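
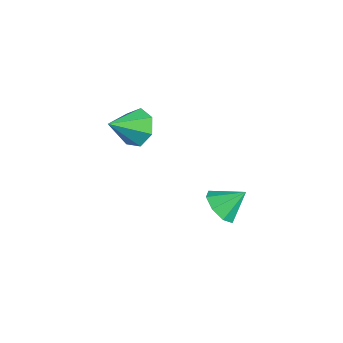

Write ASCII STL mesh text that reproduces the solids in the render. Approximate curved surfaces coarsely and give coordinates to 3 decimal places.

solid 
facet normal -0.222 0.803 -0.553
outer loop
vertex 0.497 -0.151 2.38
vertex -0.438 -0.555 2.168
vertex -0.162 0.064 2.957
endloop
endfacet
facet normal 0.675 0.109 0.730
outer loop
vertex 0.497 -0.151 2.38
vertex -0.162 0.064 2.957
vertex -0.042 -1.985 3.152
endloop
endfacet
facet normal -0.222 0.803 -0.553
outer loop
vertex -0.162 0.064 2.957
vertex -0.438 -0.555 2.168
vertex -1.029 -0.187 2.94
endloop
endfacet
facet normal -0.046 0.092 0.995
outer loop
vertex -0.162 0.064 2.957
vertex -1.029 -0.187 2.94
vertex -0.042 -1.985 3.152
endloop
endfacet
facet normal -0.222 0.803 -0.553
outer loop
vertex -1.029 -0.187 2.94
vertex -0.438 -0.555 2.168
vertex -1.45 -0.715 2.342
endloop
endfacet
facet normal -0.654 -0.276 0.704
outer loop
vertex -1.029 -0.187 2.94
vertex -1.45 -0.715 2.342
vertex -0.042 -1.985 3.152
endloop
endfacet
facet normal -0.222 0.803 -0.553
outer loop
vertex -1.45 -0.715 2.342
vertex -0.438 -0.555 2.168
vertex -1.109 -1.123 1.613
endloop
endfacet
facet normal -0.692 -0.718 0.078
outer loop
vertex -1.45 -0.715 2.342
vertex -1.109 -1.123 1.613
vertex -0.042 -1.985 3.152
endloop
endfacet
facet normal -0.222 0.803 -0.553
outer loop
vertex -1.109 -1.123 1.613
vertex -0.438 -0.555 2.168
vertex -0.262 -1.103 1.302
endloop
endfacet
facet normal -0.131 -0.901 -0.414
outer loop
vertex -1.109 -1.123 1.613
vertex -0.262 -1.103 1.302
vertex -0.042 -1.985 3.152
endloop
endfacet
facet normal -0.222 0.803 -0.553
outer loop
vertex -0.262 -1.103 1.302
vertex -0.438 -0.555 2.168
vertex 0.453 -0.67 1.643
endloop
endfacet
facet normal 0.607 -0.687 -0.400
outer loop
vertex -0.262 -1.103 1.302
vertex 0.453 -0.67 1.643
vertex -0.042 -1.985 3.152
endloop
endfacet
facet normal -0.222 0.803 -0.553
outer loop
vertex 0.453 -0.67 1.643
vertex -0.438 -0.555 2.168
vertex 0.497 -0.151 2.38
endloop
endfacet
facet normal 0.965 -0.238 0.110
outer loop
vertex 0.453 -0.67 1.643
vertex 0.497 -0.151 2.38
vertex -0.042 -1.985 3.152
endloop
endfacet
facet normal -0.151 -0.746 -0.649
outer loop
vertex 1.565 3.282 -4.09
vertex 0.745 2.987 -3.56
vertex 0.91 3.629 -4.336
endloop
endfacet
facet normal 0.524 0.816 -0.244
outer loop
vertex 1.565 3.282 -4.09
vertex 0.91 3.629 -4.336
vertex 0.975 4.113 -2.58
endloop
endfacet
facet normal -0.153 -0.745 -0.649
outer loop
vertex 0.91 3.629 -4.336
vertex 0.745 2.987 -3.56
vertex 0.159 3.6 -4.126
endloop
endfacet
facet normal -0.110 0.959 -0.260
outer loop
vertex 0.91 3.629 -4.336
vertex 0.159 3.6 -4.126
vertex 0.975 4.113 -2.58
endloop
endfacet
facet normal -0.152 -0.745 -0.649
outer loop
vertex 0.159 3.6 -4.126
vertex 0.745 2.987 -3.56
vertex -0.249 3.212 -3.585
endloop
endfacet
facet normal -0.631 0.772 0.077
outer loop
vertex 0.159 3.6 -4.126
vertex -0.249 3.212 -3.585
vertex 0.975 4.113 -2.58
endloop
endfacet
facet normal -0.152 -0.745 -0.649
outer loop
vertex -0.249 3.212 -3.585
vertex 0.745 2.987 -3.56
vertex -0.075 2.692 -3.029
endloop
endfacet
facet normal -0.736 0.364 0.571
outer loop
vertex -0.249 3.212 -3.585
vertex -0.075 2.692 -3.029
vertex 0.975 4.113 -2.58
endloop
endfacet
facet normal -0.152 -0.746 -0.648
outer loop
vertex -0.075 2.692 -3.029
vertex 0.745 2.987 -3.56
vertex 0.58 2.346 -2.784
endloop
endfacet
facet normal -0.362 -0.027 0.932
outer loop
vertex -0.075 2.692 -3.029
vertex 0.58 2.346 -2.784
vertex 0.975 4.113 -2.58
endloop
endfacet
facet normal -0.151 -0.746 -0.648
outer loop
vertex 0.58 2.346 -2.784
vertex 0.745 2.987 -3.56
vertex 1.332 2.375 -2.993
endloop
endfacet
facet normal 0.270 -0.170 0.948
outer loop
vertex 0.58 2.346 -2.784
vertex 1.332 2.375 -2.993
vertex 0.975 4.113 -2.58
endloop
endfacet
facet normal -0.152 -0.746 -0.648
outer loop
vertex 1.332 2.375 -2.993
vertex 0.745 2.987 -3.56
vertex 1.74 2.762 -3.534
endloop
endfacet
facet normal 0.792 0.018 0.610
outer loop
vertex 1.332 2.375 -2.993
vertex 1.74 2.762 -3.534
vertex 0.975 4.113 -2.58
endloop
endfacet
facet normal -0.152 -0.745 -0.649
outer loop
vertex 1.74 2.762 -3.534
vertex 0.745 2.987 -3.56
vertex 1.565 3.282 -4.09
endloop
endfacet
facet normal 0.897 0.426 0.116
outer loop
vertex 1.74 2.762 -3.534
vertex 1.565 3.282 -4.09
vertex 0.975 4.113 -2.58
endloop
endfacet

endsolid


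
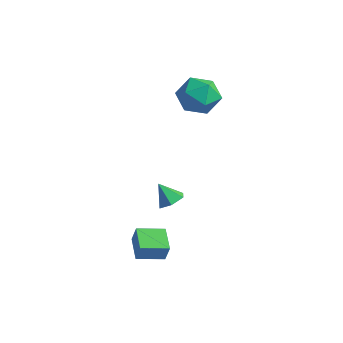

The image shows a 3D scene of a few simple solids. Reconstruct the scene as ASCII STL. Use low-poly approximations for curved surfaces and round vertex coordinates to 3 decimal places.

solid 
facet normal -0.776 0.585 0.237
outer loop
vertex 2.472 -2.712 -2.443
vertex 3.288 -1.52 -2.714
vertex 2.163 -2.724 -3.426
endloop
endfacet
facet normal -0.555 -0.811 0.184
outer loop
vertex 3.272 -3.56 -3.766
vertex 2.472 -2.712 -2.443
vertex 2.163 -2.724 -3.426
endloop
endfacet
facet normal -0.776 0.585 0.237
outer loop
vertex 2.163 -2.724 -3.426
vertex 3.288 -1.52 -2.714
vertex 2.979 -1.531 -3.697
endloop
endfacet
facet normal -0.301 -0.011 -0.954
outer loop
vertex 2.979 -1.531 -3.697
vertex 3.272 -3.56 -3.766
vertex 2.163 -2.724 -3.426
endloop
endfacet
facet normal 0.301 0.011 0.954
outer loop
vertex 2.472 -2.712 -2.443
vertex 4.397 -2.356 -3.054
vertex 3.288 -1.52 -2.714
endloop
endfacet
facet normal -0.556 -0.811 0.184
outer loop
vertex 3.581 -3.549 -2.783
vertex 2.472 -2.712 -2.443
vertex 3.272 -3.56 -3.766
endloop
endfacet
facet normal 0.301 0.011 0.954
outer loop
vertex 3.581 -3.549 -2.783
vertex 4.397 -2.356 -3.054
vertex 2.472 -2.712 -2.443
endloop
endfacet
facet normal 0.555 0.811 -0.184
outer loop
vertex 3.288 -1.52 -2.714
vertex 4.397 -2.356 -3.054
vertex 2.979 -1.531 -3.697
endloop
endfacet
facet normal -0.301 -0.011 -0.954
outer loop
vertex 4.088 -2.368 -4.037
vertex 3.272 -3.56 -3.766
vertex 2.979 -1.531 -3.697
endloop
endfacet
facet normal 0.555 0.811 -0.184
outer loop
vertex 2.979 -1.531 -3.697
vertex 4.397 -2.356 -3.054
vertex 4.088 -2.368 -4.037
endloop
endfacet
facet normal 0.776 -0.585 -0.237
outer loop
vertex 4.088 -2.368 -4.037
vertex 3.581 -3.549 -2.783
vertex 3.272 -3.56 -3.766
endloop
endfacet
facet normal 0.776 -0.585 -0.237
outer loop
vertex 4.397 -2.356 -3.054
vertex 3.581 -3.549 -2.783
vertex 4.088 -2.368 -4.037
endloop
endfacet
facet normal -0.945 0.016 0.327
outer loop
vertex -0.418 4.233 3.056
vertex -0.402 2.975 3.163
vertex -0.052 3.696 4.138
endloop
endfacet
facet normal -0.603 0.615 0.509
outer loop
vertex -0.418 4.233 3.056
vertex -0.052 3.696 4.138
vertex 0.577 4.69 3.682
endloop
endfacet
facet normal -0.369 0.925 -0.089
outer loop
vertex -0.418 4.233 3.056
vertex 0.577 4.69 3.682
vertex 0.616 4.584 2.425
endloop
endfacet
facet normal -0.567 0.518 -0.641
outer loop
vertex -0.418 4.233 3.056
vertex 0.616 4.584 2.425
vertex 0.011 3.524 2.104
endloop
endfacet
facet normal -0.923 -0.044 -0.383
outer loop
vertex -0.418 4.233 3.056
vertex 0.011 3.524 2.104
vertex -0.402 2.975 3.163
endloop
endfacet
facet normal -0.034 0.434 0.900
outer loop
vertex 0.577 4.69 3.682
vertex -0.052 3.696 4.138
vertex 1.209 3.716 4.176
endloop
endfacet
facet normal -0.587 -0.536 0.607
outer loop
vertex -0.052 3.696 4.138
vertex -0.402 2.975 3.163
vertex 0.604 2.656 3.855
endloop
endfacet
facet normal -0.551 -0.633 -0.543
outer loop
vertex -0.402 2.975 3.163
vertex 0.011 3.524 2.104
vertex 0.643 2.55 2.598
endloop
endfacet
facet normal 0.025 0.277 -0.961
outer loop
vertex 0.011 3.524 2.104
vertex 0.616 4.584 2.425
vertex 1.272 3.544 2.142
endloop
endfacet
facet normal 0.344 0.937 -0.068
outer loop
vertex 0.616 4.584 2.425
vertex 0.577 4.69 3.682
vertex 1.622 4.265 3.117
endloop
endfacet
facet normal 0.567 -0.518 0.641
outer loop
vertex 1.638 3.007 3.224
vertex 1.209 3.716 4.176
vertex 0.604 2.656 3.855
endloop
endfacet
facet normal 0.369 -0.925 0.089
outer loop
vertex 1.638 3.007 3.224
vertex 0.604 2.656 3.855
vertex 0.643 2.55 2.598
endloop
endfacet
facet normal 0.603 -0.615 -0.509
outer loop
vertex 1.638 3.007 3.224
vertex 0.643 2.55 2.598
vertex 1.272 3.544 2.142
endloop
endfacet
facet normal 0.945 -0.016 -0.327
outer loop
vertex 1.638 3.007 3.224
vertex 1.272 3.544 2.142
vertex 1.622 4.265 3.117
endloop
endfacet
facet normal 0.923 0.044 0.383
outer loop
vertex 1.638 3.007 3.224
vertex 1.622 4.265 3.117
vertex 1.209 3.716 4.176
endloop
endfacet
facet normal -0.025 -0.277 0.961
outer loop
vertex 0.604 2.656 3.855
vertex 1.209 3.716 4.176
vertex -0.052 3.696 4.138
endloop
endfacet
facet normal -0.344 -0.937 0.068
outer loop
vertex 0.643 2.55 2.598
vertex 0.604 2.656 3.855
vertex -0.402 2.975 3.163
endloop
endfacet
facet normal 0.034 -0.434 -0.900
outer loop
vertex 1.272 3.544 2.142
vertex 0.643 2.55 2.598
vertex 0.011 3.524 2.104
endloop
endfacet
facet normal 0.587 0.536 -0.607
outer loop
vertex 1.622 4.265 3.117
vertex 1.272 3.544 2.142
vertex 0.616 4.584 2.425
endloop
endfacet
facet normal 0.551 0.633 0.543
outer loop
vertex 1.209 3.716 4.176
vertex 1.622 4.265 3.117
vertex 0.577 4.69 3.682
endloop
endfacet
facet normal 0.569 0.149 -0.808
outer loop
vertex 1.572 0.669 -3.145
vertex 1.044 1.205 -3.418
vertex 1.648 1.441 -2.949
endloop
endfacet
facet normal 0.448 -0.261 0.855
outer loop
vertex 1.572 0.669 -3.145
vertex 1.648 1.441 -2.949
vertex 0.316 1.015 -2.382
endloop
endfacet
facet normal 0.569 0.149 -0.808
outer loop
vertex 1.648 1.441 -2.949
vertex 1.044 1.205 -3.418
vertex 1.12 1.977 -3.222
endloop
endfacet
facet normal 0.161 0.569 0.806
outer loop
vertex 1.648 1.441 -2.949
vertex 1.12 1.977 -3.222
vertex 0.316 1.015 -2.382
endloop
endfacet
facet normal 0.569 0.149 -0.809
outer loop
vertex 1.12 1.977 -3.222
vertex 1.044 1.205 -3.418
vertex 0.517 1.741 -3.69
endloop
endfacet
facet normal -0.558 0.759 0.336
outer loop
vertex 1.12 1.977 -3.222
vertex 0.517 1.741 -3.69
vertex 0.316 1.015 -2.382
endloop
endfacet
facet normal 0.569 0.149 -0.809
outer loop
vertex 0.517 1.741 -3.69
vertex 1.044 1.205 -3.418
vertex 0.44 0.969 -3.886
endloop
endfacet
facet normal -0.989 0.120 -0.085
outer loop
vertex 0.517 1.741 -3.69
vertex 0.44 0.969 -3.886
vertex 0.316 1.015 -2.382
endloop
endfacet
facet normal 0.569 0.148 -0.809
outer loop
vertex 0.44 0.969 -3.886
vertex 1.044 1.205 -3.418
vertex 0.968 0.433 -3.613
endloop
endfacet
facet normal -0.703 -0.711 -0.036
outer loop
vertex 0.44 0.969 -3.886
vertex 0.968 0.433 -3.613
vertex 0.316 1.015 -2.382
endloop
endfacet
facet normal 0.569 0.148 -0.809
outer loop
vertex 0.968 0.433 -3.613
vertex 1.044 1.205 -3.418
vertex 1.572 0.669 -3.145
endloop
endfacet
facet normal 0.016 -0.901 0.434
outer loop
vertex 0.968 0.433 -3.613
vertex 1.572 0.669 -3.145
vertex 0.316 1.015 -2.382
endloop
endfacet

endsolid


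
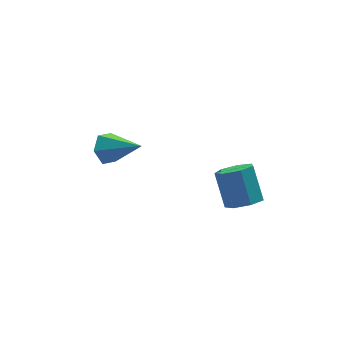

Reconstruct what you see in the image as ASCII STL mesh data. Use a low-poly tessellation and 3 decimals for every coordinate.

solid 
facet normal 0.018 -0.638 -0.770
outer loop
vertex 0.606 -2.837 -0.666
vertex 0.245 -3.391 -0.216
vertex -0.088 -2.834 -0.685
endloop
endfacet
facet normal 0.021 0.770 -0.638
outer loop
vertex 0.606 -2.837 -0.666
vertex -0.088 -2.834 -0.685
vertex 0.577 -1.816 0.565
endloop
endfacet
facet normal 0.020 0.770 -0.638
outer loop
vertex 0.577 -1.816 0.565
vertex -0.088 -2.834 -0.685
vertex -0.117 -1.813 0.547
endloop
endfacet
facet normal -0.017 0.639 0.769
outer loop
vertex 0.577 -1.816 0.565
vertex -0.117 -1.813 0.547
vertex 0.215 -2.369 1.016
endloop
endfacet
facet normal 0.017 -0.638 -0.770
outer loop
vertex -0.088 -2.834 -0.685
vertex 0.245 -3.391 -0.216
vertex -0.531 -3.25 -0.35
endloop
endfacet
facet normal -0.770 0.483 -0.418
outer loop
vertex -0.088 -2.834 -0.685
vertex -0.531 -3.25 -0.35
vertex -0.117 -1.813 0.547
endloop
endfacet
facet normal -0.768 0.483 -0.420
outer loop
vertex -0.117 -1.813 0.547
vertex -0.531 -3.25 -0.35
vertex -0.561 -2.229 0.881
endloop
endfacet
facet normal -0.019 0.638 0.770
outer loop
vertex -0.117 -1.813 0.547
vertex -0.561 -2.229 0.881
vertex 0.215 -2.369 1.016
endloop
endfacet
facet normal 0.017 -0.638 -0.770
outer loop
vertex -0.531 -3.25 -0.35
vertex 0.245 -3.391 -0.216
vertex -0.391 -3.772 0.086
endloop
endfacet
facet normal -0.979 -0.167 0.115
outer loop
vertex -0.531 -3.25 -0.35
vertex -0.391 -3.772 0.086
vertex -0.561 -2.229 0.881
endloop
endfacet
facet normal -0.979 -0.168 0.116
outer loop
vertex -0.561 -2.229 0.881
vertex -0.391 -3.772 0.086
vertex -0.42 -2.751 1.317
endloop
endfacet
facet normal -0.019 0.638 0.770
outer loop
vertex -0.561 -2.229 0.881
vertex -0.42 -2.751 1.317
vertex 0.215 -2.369 1.016
endloop
endfacet
facet normal 0.018 -0.639 -0.769
outer loop
vertex -0.391 -3.772 0.086
vertex 0.245 -3.391 -0.216
vertex 0.228 -4.006 0.295
endloop
endfacet
facet normal -0.452 -0.692 0.563
outer loop
vertex -0.391 -3.772 0.086
vertex 0.228 -4.006 0.295
vertex -0.42 -2.751 1.317
endloop
endfacet
facet normal -0.452 -0.692 0.563
outer loop
vertex -0.42 -2.751 1.317
vertex 0.228 -4.006 0.295
vertex 0.199 -2.985 1.526
endloop
endfacet
facet normal -0.019 0.638 0.770
outer loop
vertex -0.42 -2.751 1.317
vertex 0.199 -2.985 1.526
vertex 0.215 -2.369 1.016
endloop
endfacet
facet normal 0.018 -0.639 -0.769
outer loop
vertex 0.228 -4.006 0.295
vertex 0.245 -3.391 -0.216
vertex 0.86 -3.777 0.119
endloop
endfacet
facet normal 0.415 -0.695 0.587
outer loop
vertex 0.228 -4.006 0.295
vertex 0.86 -3.777 0.119
vertex 0.199 -2.985 1.526
endloop
endfacet
facet normal 0.415 -0.696 0.587
outer loop
vertex 0.199 -2.985 1.526
vertex 0.86 -3.777 0.119
vertex 0.83 -2.756 1.351
endloop
endfacet
facet normal -0.018 0.638 0.770
outer loop
vertex 0.199 -2.985 1.526
vertex 0.83 -2.756 1.351
vertex 0.215 -2.369 1.016
endloop
endfacet
facet normal 0.019 -0.638 -0.770
outer loop
vertex 0.86 -3.777 0.119
vertex 0.245 -3.391 -0.216
vertex 1.028 -3.257 -0.308
endloop
endfacet
facet normal 0.970 -0.175 0.169
outer loop
vertex 0.86 -3.777 0.119
vertex 1.028 -3.257 -0.308
vertex 0.83 -2.756 1.351
endloop
endfacet
facet normal 0.970 -0.176 0.169
outer loop
vertex 0.83 -2.756 1.351
vertex 1.028 -3.257 -0.308
vertex 0.999 -2.236 0.923
endloop
endfacet
facet normal -0.017 0.639 0.769
outer loop
vertex 0.83 -2.756 1.351
vertex 0.999 -2.236 0.923
vertex 0.215 -2.369 1.016
endloop
endfacet
facet normal 0.019 -0.638 -0.770
outer loop
vertex 1.028 -3.257 -0.308
vertex 0.245 -3.391 -0.216
vertex 0.606 -2.837 -0.666
endloop
endfacet
facet normal 0.794 0.477 -0.377
outer loop
vertex 1.028 -3.257 -0.308
vertex 0.606 -2.837 -0.666
vertex 0.999 -2.236 0.923
endloop
endfacet
facet normal 0.794 0.477 -0.377
outer loop
vertex 0.999 -2.236 0.923
vertex 0.606 -2.837 -0.666
vertex 0.577 -1.816 0.565
endloop
endfacet
facet normal -0.017 0.639 0.769
outer loop
vertex 0.999 -2.236 0.923
vertex 0.577 -1.816 0.565
vertex 0.215 -2.369 1.016
endloop
endfacet
facet normal -0.559 0.649 -0.516
outer loop
vertex -3.279 1.696 -1.216
vertex -3.527 2.013 -0.549
vertex -2.886 2.289 -0.896
endloop
endfacet
facet normal 0.809 -0.248 -0.533
outer loop
vertex -3.279 1.696 -1.216
vertex -2.886 2.289 -0.896
vertex -2.473 0.787 0.429
endloop
endfacet
facet normal -0.559 0.649 -0.516
outer loop
vertex -2.886 2.289 -0.896
vertex -3.527 2.013 -0.549
vertex -3.135 2.606 -0.228
endloop
endfacet
facet normal 0.909 0.387 0.155
outer loop
vertex -2.886 2.289 -0.896
vertex -3.135 2.606 -0.228
vertex -2.473 0.787 0.429
endloop
endfacet
facet normal -0.558 0.649 -0.517
outer loop
vertex -3.135 2.606 -0.228
vertex -3.527 2.013 -0.549
vertex -3.776 2.331 0.119
endloop
endfacet
facet normal 0.288 0.416 0.862
outer loop
vertex -3.135 2.606 -0.228
vertex -3.776 2.331 0.119
vertex -2.473 0.787 0.429
endloop
endfacet
facet normal -0.558 0.649 -0.517
outer loop
vertex -3.776 2.331 0.119
vertex -3.527 2.013 -0.549
vertex -4.169 1.738 -0.201
endloop
endfacet
facet normal -0.433 -0.189 0.881
outer loop
vertex -3.776 2.331 0.119
vertex -4.169 1.738 -0.201
vertex -2.473 0.787 0.429
endloop
endfacet
facet normal -0.558 0.649 -0.517
outer loop
vertex -4.169 1.738 -0.201
vertex -3.527 2.013 -0.549
vertex -3.92 1.42 -0.869
endloop
endfacet
facet normal -0.533 -0.823 0.193
outer loop
vertex -4.169 1.738 -0.201
vertex -3.92 1.42 -0.869
vertex -2.473 0.787 0.429
endloop
endfacet
facet normal -0.559 0.649 -0.516
outer loop
vertex -3.92 1.42 -0.869
vertex -3.527 2.013 -0.549
vertex -3.279 1.696 -1.216
endloop
endfacet
facet normal 0.089 -0.853 -0.515
outer loop
vertex -3.92 1.42 -0.869
vertex -3.279 1.696 -1.216
vertex -2.473 0.787 0.429
endloop
endfacet

endsolid


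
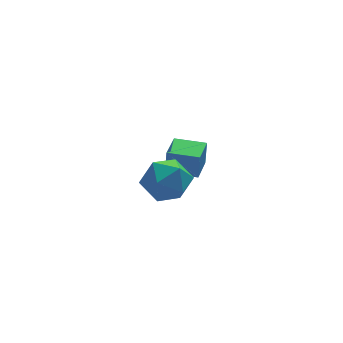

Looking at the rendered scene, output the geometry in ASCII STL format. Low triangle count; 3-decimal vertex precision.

solid 
facet normal -0.085 0.794 0.603
outer loop
vertex -4.149 -0.899 3.169
vertex -4.257 -1.616 4.098
vertex -3.191 -1.246 3.761
endloop
endfacet
facet normal 0.321 0.947 0.036
outer loop
vertex -4.149 -0.899 3.169
vertex -3.191 -1.246 3.761
vertex -3.174 -1.207 2.584
endloop
endfacet
facet normal -0.069 0.831 -0.552
outer loop
vertex -4.149 -0.899 3.169
vertex -3.174 -1.207 2.584
vertex -4.23 -1.554 2.194
endloop
endfacet
facet normal -0.715 0.606 -0.348
outer loop
vertex -4.149 -0.899 3.169
vertex -4.23 -1.554 2.194
vertex -4.899 -1.806 3.129
endloop
endfacet
facet normal -0.725 0.583 0.366
outer loop
vertex -4.149 -0.899 3.169
vertex -4.899 -1.806 3.129
vertex -4.257 -1.616 4.098
endloop
endfacet
facet normal 0.871 0.491 0.029
outer loop
vertex -3.174 -1.207 2.584
vertex -3.191 -1.246 3.761
vertex -2.681 -2.114 3.151
endloop
endfacet
facet normal 0.214 0.244 0.946
outer loop
vertex -3.191 -1.246 3.761
vertex -4.257 -1.616 4.098
vertex -3.35 -2.366 4.086
endloop
endfacet
facet normal -0.821 -0.095 0.563
outer loop
vertex -4.257 -1.616 4.098
vertex -4.899 -1.806 3.129
vertex -4.406 -2.713 3.696
endloop
endfacet
facet normal -0.805 -0.057 -0.591
outer loop
vertex -4.899 -1.806 3.129
vertex -4.23 -1.554 2.194
vertex -4.389 -2.674 2.519
endloop
endfacet
facet normal 0.240 0.305 -0.922
outer loop
vertex -4.23 -1.554 2.194
vertex -3.174 -1.207 2.584
vertex -3.323 -2.304 2.182
endloop
endfacet
facet normal 0.715 -0.606 0.348
outer loop
vertex -3.431 -3.021 3.111
vertex -2.681 -2.114 3.151
vertex -3.35 -2.366 4.086
endloop
endfacet
facet normal 0.069 -0.831 0.552
outer loop
vertex -3.431 -3.021 3.111
vertex -3.35 -2.366 4.086
vertex -4.406 -2.713 3.696
endloop
endfacet
facet normal -0.321 -0.947 -0.036
outer loop
vertex -3.431 -3.021 3.111
vertex -4.406 -2.713 3.696
vertex -4.389 -2.674 2.519
endloop
endfacet
facet normal 0.085 -0.794 -0.603
outer loop
vertex -3.431 -3.021 3.111
vertex -4.389 -2.674 2.519
vertex -3.323 -2.304 2.182
endloop
endfacet
facet normal 0.725 -0.583 -0.366
outer loop
vertex -3.431 -3.021 3.111
vertex -3.323 -2.304 2.182
vertex -2.681 -2.114 3.151
endloop
endfacet
facet normal 0.805 0.057 0.591
outer loop
vertex -3.35 -2.366 4.086
vertex -2.681 -2.114 3.151
vertex -3.191 -1.246 3.761
endloop
endfacet
facet normal -0.240 -0.305 0.922
outer loop
vertex -4.406 -2.713 3.696
vertex -3.35 -2.366 4.086
vertex -4.257 -1.616 4.098
endloop
endfacet
facet normal -0.871 -0.491 -0.029
outer loop
vertex -4.389 -2.674 2.519
vertex -4.406 -2.713 3.696
vertex -4.899 -1.806 3.129
endloop
endfacet
facet normal -0.214 -0.244 -0.946
outer loop
vertex -3.323 -2.304 2.182
vertex -4.389 -2.674 2.519
vertex -4.23 -1.554 2.194
endloop
endfacet
facet normal 0.821 0.095 -0.563
outer loop
vertex -2.681 -2.114 3.151
vertex -3.323 -2.304 2.182
vertex -3.174 -1.207 2.584
endloop
endfacet
facet normal -0.865 0.501 0.033
outer loop
vertex -2.375 2.761 0.97
vertex -1.65 4.022 0.833
vertex -2.47 2.68 -0.284
endloop
endfacet
facet normal -0.497 -0.863 0.093
outer loop
vertex -1.19 1.938 -0.333
vertex -2.375 2.761 0.97
vertex -2.47 2.68 -0.284
endloop
endfacet
facet normal -0.865 0.501 0.033
outer loop
vertex -2.47 2.68 -0.284
vertex -1.65 4.022 0.833
vertex -1.745 3.94 -0.421
endloop
endfacet
facet normal -0.076 -0.065 -0.995
outer loop
vertex -1.745 3.94 -0.421
vertex -1.19 1.938 -0.333
vertex -2.47 2.68 -0.284
endloop
endfacet
facet normal 0.076 0.065 0.995
outer loop
vertex -2.375 2.761 0.97
vertex -0.37 3.28 0.784
vertex -1.65 4.022 0.833
endloop
endfacet
facet normal -0.496 -0.863 0.094
outer loop
vertex -1.095 2.02 0.921
vertex -2.375 2.761 0.97
vertex -1.19 1.938 -0.333
endloop
endfacet
facet normal 0.076 0.065 0.995
outer loop
vertex -1.095 2.02 0.921
vertex -0.37 3.28 0.784
vertex -2.375 2.761 0.97
endloop
endfacet
facet normal 0.497 0.863 -0.094
outer loop
vertex -1.65 4.022 0.833
vertex -0.37 3.28 0.784
vertex -1.745 3.94 -0.421
endloop
endfacet
facet normal -0.076 -0.065 -0.995
outer loop
vertex -0.465 3.199 -0.47
vertex -1.19 1.938 -0.333
vertex -1.745 3.94 -0.421
endloop
endfacet
facet normal 0.496 0.863 -0.093
outer loop
vertex -1.745 3.94 -0.421
vertex -0.37 3.28 0.784
vertex -0.465 3.199 -0.47
endloop
endfacet
facet normal 0.865 -0.501 -0.033
outer loop
vertex -0.465 3.199 -0.47
vertex -1.095 2.02 0.921
vertex -1.19 1.938 -0.333
endloop
endfacet
facet normal 0.865 -0.501 -0.033
outer loop
vertex -0.37 3.28 0.784
vertex -1.095 2.02 0.921
vertex -0.465 3.199 -0.47
endloop
endfacet

endsolid


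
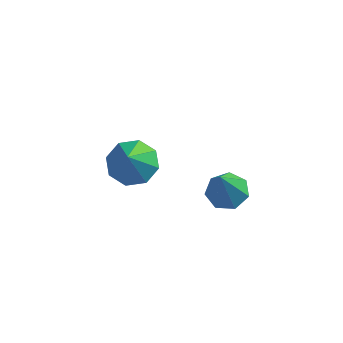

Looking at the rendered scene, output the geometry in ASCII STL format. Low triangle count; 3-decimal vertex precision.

solid 
facet normal -0.122 0.564 -0.817
outer loop
vertex -0.795 -0.472 1.641
vertex -1.777 -0.577 1.715
vertex -1.113 0.071 2.063
endloop
endfacet
facet normal 0.854 0.103 0.511
outer loop
vertex -0.795 -0.472 1.641
vertex -1.113 0.071 2.063
vertex -1.563 -1.563 3.145
endloop
endfacet
facet normal -0.123 0.564 -0.816
outer loop
vertex -1.113 0.071 2.063
vertex -1.777 -0.577 1.715
vertex -1.82 0.234 2.282
endloop
endfacet
facet normal 0.357 0.445 0.821
outer loop
vertex -1.113 0.071 2.063
vertex -1.82 0.234 2.282
vertex -1.563 -1.563 3.145
endloop
endfacet
facet normal -0.121 0.564 -0.817
outer loop
vertex -1.82 0.234 2.282
vertex -1.777 -0.577 1.715
vertex -2.501 -0.077 2.168
endloop
endfacet
facet normal -0.317 0.373 0.872
outer loop
vertex -1.82 0.234 2.282
vertex -2.501 -0.077 2.168
vertex -1.563 -1.563 3.145
endloop
endfacet
facet normal -0.122 0.563 -0.817
outer loop
vertex -2.501 -0.077 2.168
vertex -1.777 -0.577 1.715
vertex -2.758 -0.681 1.79
endloop
endfacet
facet normal -0.770 -0.069 0.634
outer loop
vertex -2.501 -0.077 2.168
vertex -2.758 -0.681 1.79
vertex -1.563 -1.563 3.145
endloop
endfacet
facet normal -0.122 0.564 -0.816
outer loop
vertex -2.758 -0.681 1.79
vertex -1.777 -0.577 1.715
vertex -2.44 -1.224 1.367
endloop
endfacet
facet normal -0.741 -0.625 0.246
outer loop
vertex -2.758 -0.681 1.79
vertex -2.44 -1.224 1.367
vertex -1.563 -1.563 3.145
endloop
endfacet
facet normal -0.122 0.564 -0.817
outer loop
vertex -2.44 -1.224 1.367
vertex -1.777 -0.577 1.715
vertex -1.733 -1.387 1.149
endloop
endfacet
facet normal -0.243 -0.968 -0.065
outer loop
vertex -2.44 -1.224 1.367
vertex -1.733 -1.387 1.149
vertex -1.563 -1.563 3.145
endloop
endfacet
facet normal -0.122 0.564 -0.817
outer loop
vertex -1.733 -1.387 1.149
vertex -1.777 -0.577 1.715
vertex -1.052 -1.076 1.262
endloop
endfacet
facet normal 0.428 -0.896 -0.116
outer loop
vertex -1.733 -1.387 1.149
vertex -1.052 -1.076 1.262
vertex -1.563 -1.563 3.145
endloop
endfacet
facet normal -0.122 0.564 -0.817
outer loop
vertex -1.052 -1.076 1.262
vertex -1.777 -0.577 1.715
vertex -0.795 -0.472 1.641
endloop
endfacet
facet normal 0.883 -0.453 0.123
outer loop
vertex -1.052 -1.076 1.262
vertex -0.795 -0.472 1.641
vertex -1.563 -1.563 3.145
endloop
endfacet
facet normal 0.000 0.440 -0.898
outer loop
vertex 3.13 -2.159 3.14
vertex 2.34 -2.146 3.146
vertex 2.844 -1.6 3.414
endloop
endfacet
facet normal 0.850 0.195 0.490
outer loop
vertex 3.13 -2.159 3.14
vertex 2.844 -1.6 3.414
vertex 2.34 -2.974 4.834
endloop
endfacet
facet normal -0.000 0.441 -0.898
outer loop
vertex 2.844 -1.6 3.414
vertex 2.34 -2.146 3.146
vertex 2.179 -1.452 3.487
endloop
endfacet
facet normal 0.225 0.659 0.718
outer loop
vertex 2.844 -1.6 3.414
vertex 2.179 -1.452 3.487
vertex 2.34 -2.974 4.834
endloop
endfacet
facet normal 0.000 0.441 -0.897
outer loop
vertex 2.179 -1.452 3.487
vertex 2.34 -2.146 3.146
vertex 1.635 -1.826 3.303
endloop
endfacet
facet normal -0.569 0.510 0.645
outer loop
vertex 2.179 -1.452 3.487
vertex 1.635 -1.826 3.303
vertex 2.34 -2.974 4.834
endloop
endfacet
facet normal -0.000 0.440 -0.898
outer loop
vertex 1.635 -1.826 3.303
vertex 2.34 -2.146 3.146
vertex 1.622 -2.442 3.001
endloop
endfacet
facet normal -0.935 -0.140 0.326
outer loop
vertex 1.635 -1.826 3.303
vertex 1.622 -2.442 3.001
vertex 2.34 -2.974 4.834
endloop
endfacet
facet normal -0.001 0.441 -0.897
outer loop
vertex 1.622 -2.442 3.001
vertex 2.34 -2.146 3.146
vertex 2.15 -2.834 2.808
endloop
endfacet
facet normal -0.596 -0.803 0.000
outer loop
vertex 1.622 -2.442 3.001
vertex 2.15 -2.834 2.808
vertex 2.34 -2.974 4.834
endloop
endfacet
facet normal 0.001 0.441 -0.898
outer loop
vertex 2.15 -2.834 2.808
vertex 2.34 -2.146 3.146
vertex 2.821 -2.709 2.87
endloop
endfacet
facet normal 0.190 -0.978 -0.085
outer loop
vertex 2.15 -2.834 2.808
vertex 2.821 -2.709 2.87
vertex 2.34 -2.974 4.834
endloop
endfacet
facet normal 0.000 0.440 -0.898
outer loop
vertex 2.821 -2.709 2.87
vertex 2.34 -2.146 3.146
vertex 3.13 -2.159 3.14
endloop
endfacet
facet normal 0.835 -0.534 0.132
outer loop
vertex 2.821 -2.709 2.87
vertex 3.13 -2.159 3.14
vertex 2.34 -2.974 4.834
endloop
endfacet

endsolid


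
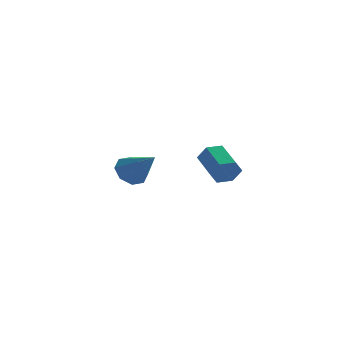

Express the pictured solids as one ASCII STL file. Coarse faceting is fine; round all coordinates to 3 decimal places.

solid 
facet normal -0.570 0.539 -0.620
outer loop
vertex -1.731 3.324 -4.73
vertex -2.507 2.893 -4.391
vertex -2.018 3.675 -4.161
endloop
endfacet
facet normal 0.883 0.433 0.178
outer loop
vertex -1.731 3.324 -4.73
vertex -2.018 3.675 -4.161
vertex -1.293 1.747 -3.069
endloop
endfacet
facet normal -0.569 0.539 -0.621
outer loop
vertex -2.018 3.675 -4.161
vertex -2.507 2.893 -4.391
vertex -2.592 3.568 -3.728
endloop
endfacet
facet normal 0.429 0.562 0.707
outer loop
vertex -2.018 3.675 -4.161
vertex -2.592 3.568 -3.728
vertex -1.293 1.747 -3.069
endloop
endfacet
facet normal -0.569 0.539 -0.621
outer loop
vertex -2.592 3.568 -3.728
vertex -2.507 2.893 -4.391
vertex -3.116 3.066 -3.683
endloop
endfacet
facet normal -0.149 0.241 0.959
outer loop
vertex -2.592 3.568 -3.728
vertex -3.116 3.066 -3.683
vertex -1.293 1.747 -3.069
endloop
endfacet
facet normal -0.570 0.538 -0.621
outer loop
vertex -3.116 3.066 -3.683
vertex -2.507 2.893 -4.391
vertex -3.283 2.462 -4.053
endloop
endfacet
facet normal -0.512 -0.341 0.788
outer loop
vertex -3.116 3.066 -3.683
vertex -3.283 2.462 -4.053
vertex -1.293 1.747 -3.069
endloop
endfacet
facet normal -0.570 0.539 -0.621
outer loop
vertex -3.283 2.462 -4.053
vertex -2.507 2.893 -4.391
vertex -2.995 2.112 -4.621
endloop
endfacet
facet normal -0.448 -0.844 0.293
outer loop
vertex -3.283 2.462 -4.053
vertex -2.995 2.112 -4.621
vertex -1.293 1.747 -3.069
endloop
endfacet
facet normal -0.570 0.539 -0.621
outer loop
vertex -2.995 2.112 -4.621
vertex -2.507 2.893 -4.391
vertex -2.421 2.219 -5.055
endloop
endfacet
facet normal 0.005 -0.972 -0.234
outer loop
vertex -2.995 2.112 -4.621
vertex -2.421 2.219 -5.055
vertex -1.293 1.747 -3.069
endloop
endfacet
facet normal -0.570 0.539 -0.621
outer loop
vertex -2.421 2.219 -5.055
vertex -2.507 2.893 -4.391
vertex -1.897 2.721 -5.1
endloop
endfacet
facet normal 0.583 -0.652 -0.486
outer loop
vertex -2.421 2.219 -5.055
vertex -1.897 2.721 -5.1
vertex -1.293 1.747 -3.069
endloop
endfacet
facet normal -0.570 0.538 -0.621
outer loop
vertex -1.897 2.721 -5.1
vertex -2.507 2.893 -4.391
vertex -1.731 3.324 -4.73
endloop
endfacet
facet normal 0.947 -0.068 -0.314
outer loop
vertex -1.897 2.721 -5.1
vertex -1.731 3.324 -4.73
vertex -1.293 1.747 -3.069
endloop
endfacet
facet normal 0.389 -0.862 -0.326
outer loop
vertex 2.489 -3.36 -2.637
vertex 2.209 -3.717 -2.027
vertex 1.794 -3.665 -2.661
endloop
endfacet
facet normal -0.103 0.310 -0.945
outer loop
vertex 2.489 -3.36 -2.637
vertex 1.794 -3.665 -2.661
vertex 1.85 -1.947 -2.104
endloop
endfacet
facet normal -0.105 0.310 -0.945
outer loop
vertex 1.85 -1.947 -2.104
vertex 1.794 -3.665 -2.661
vertex 1.155 -2.252 -2.127
endloop
endfacet
facet normal -0.389 0.862 0.325
outer loop
vertex 1.85 -1.947 -2.104
vertex 1.155 -2.252 -2.127
vertex 1.571 -2.303 -1.493
endloop
endfacet
facet normal 0.389 -0.862 -0.325
outer loop
vertex 1.794 -3.665 -2.661
vertex 2.209 -3.717 -2.027
vertex 1.514 -4.022 -2.05
endloop
endfacet
facet normal -0.844 -0.193 -0.500
outer loop
vertex 1.794 -3.665 -2.661
vertex 1.514 -4.022 -2.05
vertex 1.155 -2.252 -2.127
endloop
endfacet
facet normal -0.844 -0.193 -0.500
outer loop
vertex 1.155 -2.252 -2.127
vertex 1.514 -4.022 -2.05
vertex 0.875 -2.609 -1.517
endloop
endfacet
facet normal -0.390 0.861 0.325
outer loop
vertex 1.155 -2.252 -2.127
vertex 0.875 -2.609 -1.517
vertex 1.571 -2.303 -1.493
endloop
endfacet
facet normal 0.389 -0.862 -0.325
outer loop
vertex 1.514 -4.022 -2.05
vertex 2.209 -3.717 -2.027
vertex 1.93 -4.073 -1.416
endloop
endfacet
facet normal -0.741 -0.503 0.446
outer loop
vertex 1.514 -4.022 -2.05
vertex 1.93 -4.073 -1.416
vertex 0.875 -2.609 -1.517
endloop
endfacet
facet normal -0.741 -0.503 0.446
outer loop
vertex 0.875 -2.609 -1.517
vertex 1.93 -4.073 -1.416
vertex 1.291 -2.66 -0.883
endloop
endfacet
facet normal -0.390 0.861 0.325
outer loop
vertex 0.875 -2.609 -1.517
vertex 1.291 -2.66 -0.883
vertex 1.571 -2.303 -1.493
endloop
endfacet
facet normal 0.389 -0.862 -0.325
outer loop
vertex 1.93 -4.073 -1.416
vertex 2.209 -3.717 -2.027
vertex 2.625 -3.768 -1.393
endloop
endfacet
facet normal 0.104 -0.309 0.945
outer loop
vertex 1.93 -4.073 -1.416
vertex 2.625 -3.768 -1.393
vertex 1.291 -2.66 -0.883
endloop
endfacet
facet normal 0.104 -0.310 0.945
outer loop
vertex 1.291 -2.66 -0.883
vertex 2.625 -3.768 -1.393
vertex 1.986 -2.355 -0.859
endloop
endfacet
facet normal -0.389 0.862 0.326
outer loop
vertex 1.291 -2.66 -0.883
vertex 1.986 -2.355 -0.859
vertex 1.571 -2.303 -1.493
endloop
endfacet
facet normal 0.390 -0.861 -0.325
outer loop
vertex 2.625 -3.768 -1.393
vertex 2.209 -3.717 -2.027
vertex 2.905 -3.411 -2.003
endloop
endfacet
facet normal 0.844 0.193 0.500
outer loop
vertex 2.625 -3.768 -1.393
vertex 2.905 -3.411 -2.003
vertex 1.986 -2.355 -0.859
endloop
endfacet
facet normal 0.844 0.193 0.500
outer loop
vertex 1.986 -2.355 -0.859
vertex 2.905 -3.411 -2.003
vertex 2.266 -1.998 -1.47
endloop
endfacet
facet normal -0.389 0.862 0.325
outer loop
vertex 1.986 -2.355 -0.859
vertex 2.266 -1.998 -1.47
vertex 1.571 -2.303 -1.493
endloop
endfacet
facet normal 0.390 -0.861 -0.325
outer loop
vertex 2.905 -3.411 -2.003
vertex 2.209 -3.717 -2.027
vertex 2.489 -3.36 -2.637
endloop
endfacet
facet normal 0.741 0.503 -0.446
outer loop
vertex 2.905 -3.411 -2.003
vertex 2.489 -3.36 -2.637
vertex 2.266 -1.998 -1.47
endloop
endfacet
facet normal 0.741 0.503 -0.446
outer loop
vertex 2.266 -1.998 -1.47
vertex 2.489 -3.36 -2.637
vertex 1.85 -1.947 -2.104
endloop
endfacet
facet normal -0.389 0.862 0.325
outer loop
vertex 2.266 -1.998 -1.47
vertex 1.85 -1.947 -2.104
vertex 1.571 -2.303 -1.493
endloop
endfacet

endsolid


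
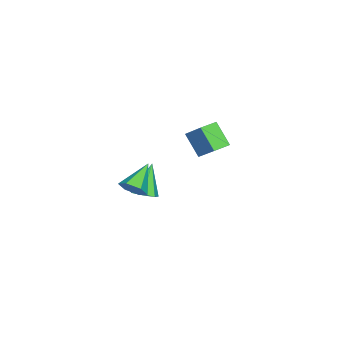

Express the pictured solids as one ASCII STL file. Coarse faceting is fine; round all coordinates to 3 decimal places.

solid 
facet normal -0.840 0.541 0.040
outer loop
vertex -0.677 1.188 3.854
vertex 0.012 2.179 4.92
vertex -0.197 2.013 2.776
endloop
endfacet
facet normal -0.427 -0.616 -0.662
outer loop
vertex 0.568 1.521 2.74
vertex -0.677 1.188 3.854
vertex -0.197 2.013 2.776
endloop
endfacet
facet normal -0.840 0.541 0.040
outer loop
vertex -0.197 2.013 2.776
vertex 0.012 2.179 4.92
vertex 0.492 3.004 3.842
endloop
endfacet
facet normal 0.333 0.573 -0.748
outer loop
vertex 0.492 3.004 3.842
vertex 0.568 1.521 2.74
vertex -0.197 2.013 2.776
endloop
endfacet
facet normal -0.333 -0.573 0.748
outer loop
vertex -0.677 1.188 3.854
vertex 0.777 1.687 4.884
vertex 0.012 2.179 4.92
endloop
endfacet
facet normal -0.427 -0.616 -0.662
outer loop
vertex 0.088 0.696 3.818
vertex -0.677 1.188 3.854
vertex 0.568 1.521 2.74
endloop
endfacet
facet normal -0.333 -0.573 0.748
outer loop
vertex 0.088 0.696 3.818
vertex 0.777 1.687 4.884
vertex -0.677 1.188 3.854
endloop
endfacet
facet normal 0.427 0.616 0.662
outer loop
vertex 0.012 2.179 4.92
vertex 0.777 1.687 4.884
vertex 0.492 3.004 3.842
endloop
endfacet
facet normal 0.333 0.573 -0.748
outer loop
vertex 1.257 2.512 3.806
vertex 0.568 1.521 2.74
vertex 0.492 3.004 3.842
endloop
endfacet
facet normal 0.427 0.616 0.662
outer loop
vertex 0.492 3.004 3.842
vertex 0.777 1.687 4.884
vertex 1.257 2.512 3.806
endloop
endfacet
facet normal 0.840 -0.541 -0.040
outer loop
vertex 1.257 2.512 3.806
vertex 0.088 0.696 3.818
vertex 0.568 1.521 2.74
endloop
endfacet
facet normal 0.840 -0.541 -0.040
outer loop
vertex 0.777 1.687 4.884
vertex 0.088 0.696 3.818
vertex 1.257 2.512 3.806
endloop
endfacet
facet normal 0.522 -0.028 -0.852
outer loop
vertex -1.728 -2.707 -2.303
vertex -2.211 -2.257 -2.614
vertex -1.603 -2.089 -2.247
endloop
endfacet
facet normal 0.614 -0.194 0.765
outer loop
vertex -1.728 -2.707 -2.303
vertex -1.603 -2.089 -2.247
vertex -3.209 -2.203 -0.986
endloop
endfacet
facet normal 0.522 -0.028 -0.852
outer loop
vertex -1.603 -2.089 -2.247
vertex -2.211 -2.257 -2.614
vertex -1.936 -1.597 -2.467
endloop
endfacet
facet normal 0.465 0.604 0.647
outer loop
vertex -1.603 -2.089 -2.247
vertex -1.936 -1.597 -2.467
vertex -3.209 -2.203 -0.986
endloop
endfacet
facet normal 0.523 -0.028 -0.852
outer loop
vertex -1.936 -1.597 -2.467
vertex -2.211 -2.257 -2.614
vertex -2.476 -1.602 -2.798
endloop
endfacet
facet normal -0.163 0.954 0.251
outer loop
vertex -1.936 -1.597 -2.467
vertex -2.476 -1.602 -2.798
vertex -3.209 -2.203 -0.986
endloop
endfacet
facet normal 0.522 -0.028 -0.853
outer loop
vertex -2.476 -1.602 -2.798
vertex -2.211 -2.257 -2.614
vertex -2.817 -2.1 -2.99
endloop
endfacet
facet normal -0.795 0.593 -0.125
outer loop
vertex -2.476 -1.602 -2.798
vertex -2.817 -2.1 -2.99
vertex -3.209 -2.203 -0.986
endloop
endfacet
facet normal 0.522 -0.028 -0.853
outer loop
vertex -2.817 -2.1 -2.99
vertex -2.211 -2.257 -2.614
vertex -2.701 -2.717 -2.899
endloop
endfacet
facet normal -0.958 -0.209 -0.198
outer loop
vertex -2.817 -2.1 -2.99
vertex -2.701 -2.717 -2.899
vertex -3.209 -2.203 -0.986
endloop
endfacet
facet normal 0.523 -0.029 -0.852
outer loop
vertex -2.701 -2.717 -2.899
vertex -2.211 -2.257 -2.614
vertex -2.217 -2.987 -2.593
endloop
endfacet
facet normal -0.527 -0.845 0.087
outer loop
vertex -2.701 -2.717 -2.899
vertex -2.217 -2.987 -2.593
vertex -3.209 -2.203 -0.986
endloop
endfacet
facet normal 0.522 -0.029 -0.852
outer loop
vertex -2.217 -2.987 -2.593
vertex -2.211 -2.257 -2.614
vertex -1.728 -2.707 -2.303
endloop
endfacet
facet normal 0.174 -0.839 0.516
outer loop
vertex -2.217 -2.987 -2.593
vertex -1.728 -2.707 -2.303
vertex -3.209 -2.203 -0.986
endloop
endfacet
facet normal 0.816 -0.145 -0.559
outer loop
vertex 2.065 -1.486 1.161
vertex 1.674 -1.313 0.545
vertex 2.031 -0.775 0.927
endloop
endfacet
facet normal 0.246 0.314 0.917
outer loop
vertex 2.065 -1.486 1.161
vertex 2.031 -0.775 0.927
vertex 0.286 -1.067 1.495
endloop
endfacet
facet normal 0.816 -0.145 -0.559
outer loop
vertex 2.031 -0.775 0.927
vertex 1.674 -1.313 0.545
vertex 1.64 -0.601 0.311
endloop
endfacet
facet normal -0.059 0.950 0.306
outer loop
vertex 2.031 -0.775 0.927
vertex 1.64 -0.601 0.311
vertex 0.286 -1.067 1.495
endloop
endfacet
facet normal 0.816 -0.145 -0.559
outer loop
vertex 1.64 -0.601 0.311
vertex 1.674 -1.313 0.545
vertex 1.283 -1.139 -0.071
endloop
endfacet
facet normal -0.597 0.689 -0.412
outer loop
vertex 1.64 -0.601 0.311
vertex 1.283 -1.139 -0.071
vertex 0.286 -1.067 1.495
endloop
endfacet
facet normal 0.817 -0.144 -0.559
outer loop
vertex 1.283 -1.139 -0.071
vertex 1.674 -1.313 0.545
vertex 1.318 -1.851 0.163
endloop
endfacet
facet normal -0.829 -0.211 -0.518
outer loop
vertex 1.283 -1.139 -0.071
vertex 1.318 -1.851 0.163
vertex 0.286 -1.067 1.495
endloop
endfacet
facet normal 0.817 -0.144 -0.559
outer loop
vertex 1.318 -1.851 0.163
vertex 1.674 -1.313 0.545
vertex 1.709 -2.024 0.779
endloop
endfacet
facet normal -0.523 -0.847 0.094
outer loop
vertex 1.318 -1.851 0.163
vertex 1.709 -2.024 0.779
vertex 0.286 -1.067 1.495
endloop
endfacet
facet normal 0.817 -0.144 -0.559
outer loop
vertex 1.709 -2.024 0.779
vertex 1.674 -1.313 0.545
vertex 2.065 -1.486 1.161
endloop
endfacet
facet normal 0.014 -0.585 0.811
outer loop
vertex 1.709 -2.024 0.779
vertex 2.065 -1.486 1.161
vertex 0.286 -1.067 1.495
endloop
endfacet

endsolid


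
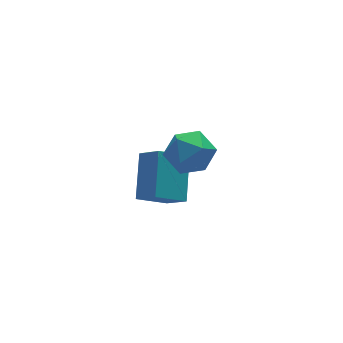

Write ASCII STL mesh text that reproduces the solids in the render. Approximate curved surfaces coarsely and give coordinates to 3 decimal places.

solid 
facet normal -0.849 0.034 0.528
outer loop
vertex 3.415 -0.025 0.725
vertex 2.98 0.843 -0.03
vertex 2.59 -1.511 -0.507
endloop
endfacet
facet normal 0.354 -0.706 0.614
outer loop
vertex 3.88 -1.563 -1.31
vertex 3.415 -0.025 0.725
vertex 2.59 -1.511 -0.507
endloop
endfacet
facet normal -0.849 0.034 0.527
outer loop
vertex 2.59 -1.511 -0.507
vertex 2.98 0.843 -0.03
vertex 2.155 -0.643 -1.263
endloop
endfacet
facet normal -0.394 -0.708 -0.586
outer loop
vertex 2.155 -0.643 -1.263
vertex 3.88 -1.563 -1.31
vertex 2.59 -1.511 -0.507
endloop
endfacet
facet normal 0.394 0.708 0.587
outer loop
vertex 3.415 -0.025 0.725
vertex 4.27 0.791 -0.833
vertex 2.98 0.843 -0.03
endloop
endfacet
facet normal 0.353 -0.706 0.614
outer loop
vertex 4.705 -0.077 -0.077
vertex 3.415 -0.025 0.725
vertex 3.88 -1.563 -1.31
endloop
endfacet
facet normal 0.393 0.708 0.587
outer loop
vertex 4.705 -0.077 -0.077
vertex 4.27 0.791 -0.833
vertex 3.415 -0.025 0.725
endloop
endfacet
facet normal -0.354 0.706 -0.614
outer loop
vertex 2.98 0.843 -0.03
vertex 4.27 0.791 -0.833
vertex 2.155 -0.643 -1.263
endloop
endfacet
facet normal -0.393 -0.708 -0.587
outer loop
vertex 3.445 -0.695 -2.065
vertex 3.88 -1.563 -1.31
vertex 2.155 -0.643 -1.263
endloop
endfacet
facet normal -0.353 0.706 -0.614
outer loop
vertex 2.155 -0.643 -1.263
vertex 4.27 0.791 -0.833
vertex 3.445 -0.695 -2.065
endloop
endfacet
facet normal 0.849 -0.034 -0.528
outer loop
vertex 3.445 -0.695 -2.065
vertex 4.705 -0.077 -0.077
vertex 3.88 -1.563 -1.31
endloop
endfacet
facet normal 0.849 -0.034 -0.527
outer loop
vertex 4.27 0.791 -0.833
vertex 4.705 -0.077 -0.077
vertex 3.445 -0.695 -2.065
endloop
endfacet
facet normal -0.662 0.582 0.471
outer loop
vertex 3.136 -2.107 3.691
vertex 2.354 -2.727 3.358
vertex 2.83 -2.927 4.274
endloop
endfacet
facet normal -0.034 0.587 0.809
outer loop
vertex 3.136 -2.107 3.691
vertex 2.83 -2.927 4.274
vertex 3.853 -2.714 4.162
endloop
endfacet
facet normal 0.462 0.816 0.348
outer loop
vertex 3.136 -2.107 3.691
vertex 3.853 -2.714 4.162
vertex 4.011 -2.383 3.177
endloop
endfacet
facet normal 0.139 0.952 -0.274
outer loop
vertex 3.136 -2.107 3.691
vertex 4.011 -2.383 3.177
vertex 3.084 -2.391 2.68
endloop
endfacet
facet normal -0.556 0.807 -0.198
outer loop
vertex 3.136 -2.107 3.691
vertex 3.084 -2.391 2.68
vertex 2.354 -2.727 3.358
endloop
endfacet
facet normal 0.126 -0.084 0.988
outer loop
vertex 3.853 -2.714 4.162
vertex 2.83 -2.927 4.274
vertex 3.516 -3.709 4.12
endloop
endfacet
facet normal -0.892 -0.093 0.443
outer loop
vertex 2.83 -2.927 4.274
vertex 2.354 -2.727 3.358
vertex 2.589 -3.717 3.623
endloop
endfacet
facet normal -0.719 0.271 -0.640
outer loop
vertex 2.354 -2.727 3.358
vertex 3.084 -2.391 2.68
vertex 2.747 -3.386 2.638
endloop
endfacet
facet normal 0.404 0.505 -0.763
outer loop
vertex 3.084 -2.391 2.68
vertex 4.011 -2.383 3.177
vertex 3.77 -3.173 2.526
endloop
endfacet
facet normal 0.927 0.285 0.245
outer loop
vertex 4.011 -2.383 3.177
vertex 3.853 -2.714 4.162
vertex 4.246 -3.373 3.442
endloop
endfacet
facet normal -0.139 -0.952 0.274
outer loop
vertex 3.464 -3.993 3.109
vertex 3.516 -3.709 4.12
vertex 2.589 -3.717 3.623
endloop
endfacet
facet normal -0.462 -0.816 -0.348
outer loop
vertex 3.464 -3.993 3.109
vertex 2.589 -3.717 3.623
vertex 2.747 -3.386 2.638
endloop
endfacet
facet normal 0.034 -0.587 -0.809
outer loop
vertex 3.464 -3.993 3.109
vertex 2.747 -3.386 2.638
vertex 3.77 -3.173 2.526
endloop
endfacet
facet normal 0.662 -0.582 -0.471
outer loop
vertex 3.464 -3.993 3.109
vertex 3.77 -3.173 2.526
vertex 4.246 -3.373 3.442
endloop
endfacet
facet normal 0.556 -0.807 0.198
outer loop
vertex 3.464 -3.993 3.109
vertex 4.246 -3.373 3.442
vertex 3.516 -3.709 4.12
endloop
endfacet
facet normal -0.404 -0.505 0.763
outer loop
vertex 2.589 -3.717 3.623
vertex 3.516 -3.709 4.12
vertex 2.83 -2.927 4.274
endloop
endfacet
facet normal -0.927 -0.285 -0.245
outer loop
vertex 2.747 -3.386 2.638
vertex 2.589 -3.717 3.623
vertex 2.354 -2.727 3.358
endloop
endfacet
facet normal -0.126 0.084 -0.988
outer loop
vertex 3.77 -3.173 2.526
vertex 2.747 -3.386 2.638
vertex 3.084 -2.391 2.68
endloop
endfacet
facet normal 0.892 0.093 -0.443
outer loop
vertex 4.246 -3.373 3.442
vertex 3.77 -3.173 2.526
vertex 4.011 -2.383 3.177
endloop
endfacet
facet normal 0.719 -0.271 0.640
outer loop
vertex 3.516 -3.709 4.12
vertex 4.246 -3.373 3.442
vertex 3.853 -2.714 4.162
endloop
endfacet

endsolid


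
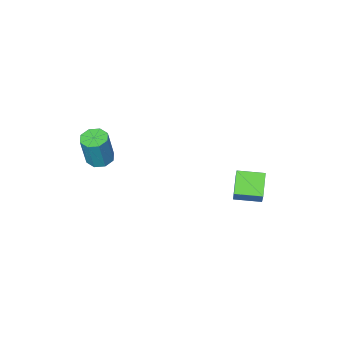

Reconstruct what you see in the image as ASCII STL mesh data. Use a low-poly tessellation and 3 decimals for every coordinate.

solid 
facet normal -0.218 -0.086 -0.972
outer loop
vertex 4.145 -1.827 0.674
vertex 3.512 -1.693 0.804
vertex 4.044 -1.333 0.653
endloop
endfacet
facet normal 0.955 0.185 -0.231
outer loop
vertex 4.145 -1.827 0.674
vertex 4.044 -1.333 0.653
vertex 4.521 -1.68 2.346
endloop
endfacet
facet normal 0.955 0.187 -0.231
outer loop
vertex 4.521 -1.68 2.346
vertex 4.044 -1.333 0.653
vertex 4.419 -1.186 2.325
endloop
endfacet
facet normal 0.218 0.086 0.972
outer loop
vertex 4.521 -1.68 2.346
vertex 4.419 -1.186 2.325
vertex 3.888 -1.547 2.476
endloop
endfacet
facet normal -0.218 -0.085 -0.972
outer loop
vertex 4.044 -1.333 0.653
vertex 3.512 -1.693 0.804
vertex 3.631 -1.05 0.721
endloop
endfacet
facet normal 0.533 0.824 -0.192
outer loop
vertex 4.044 -1.333 0.653
vertex 3.631 -1.05 0.721
vertex 4.419 -1.186 2.325
endloop
endfacet
facet normal 0.534 0.823 -0.192
outer loop
vertex 4.419 -1.186 2.325
vertex 3.631 -1.05 0.721
vertex 4.007 -0.903 2.393
endloop
endfacet
facet normal 0.219 0.085 0.972
outer loop
vertex 4.419 -1.186 2.325
vertex 4.007 -0.903 2.393
vertex 3.888 -1.547 2.476
endloop
endfacet
facet normal -0.217 -0.085 -0.972
outer loop
vertex 3.631 -1.05 0.721
vertex 3.512 -1.693 0.804
vertex 3.149 -1.144 0.837
endloop
endfacet
facet normal -0.201 0.979 -0.041
outer loop
vertex 3.631 -1.05 0.721
vertex 3.149 -1.144 0.837
vertex 4.007 -0.903 2.393
endloop
endfacet
facet normal -0.200 0.979 -0.041
outer loop
vertex 4.007 -0.903 2.393
vertex 3.149 -1.144 0.837
vertex 3.524 -0.997 2.509
endloop
endfacet
facet normal 0.217 0.085 0.972
outer loop
vertex 4.007 -0.903 2.393
vertex 3.524 -0.997 2.509
vertex 3.888 -1.547 2.476
endloop
endfacet
facet normal -0.218 -0.085 -0.972
outer loop
vertex 3.149 -1.144 0.837
vertex 3.512 -1.693 0.804
vertex 2.879 -1.56 0.934
endloop
endfacet
facet normal -0.817 0.561 0.134
outer loop
vertex 3.149 -1.144 0.837
vertex 2.879 -1.56 0.934
vertex 3.524 -0.997 2.509
endloop
endfacet
facet normal -0.817 0.560 0.135
outer loop
vertex 3.524 -0.997 2.509
vertex 2.879 -1.56 0.934
vertex 3.255 -1.413 2.606
endloop
endfacet
facet normal 0.218 0.086 0.972
outer loop
vertex 3.524 -0.997 2.509
vertex 3.255 -1.413 2.606
vertex 3.888 -1.547 2.476
endloop
endfacet
facet normal -0.218 -0.086 -0.972
outer loop
vertex 2.879 -1.56 0.934
vertex 3.512 -1.693 0.804
vertex 2.981 -2.054 0.955
endloop
endfacet
facet normal -0.955 -0.187 0.231
outer loop
vertex 2.879 -1.56 0.934
vertex 2.981 -2.054 0.955
vertex 3.255 -1.413 2.606
endloop
endfacet
facet normal -0.955 -0.185 0.231
outer loop
vertex 3.255 -1.413 2.606
vertex 2.981 -2.054 0.955
vertex 3.356 -1.907 2.627
endloop
endfacet
facet normal 0.218 0.086 0.972
outer loop
vertex 3.255 -1.413 2.606
vertex 3.356 -1.907 2.627
vertex 3.888 -1.547 2.476
endloop
endfacet
facet normal -0.219 -0.085 -0.972
outer loop
vertex 2.981 -2.054 0.955
vertex 3.512 -1.693 0.804
vertex 3.393 -2.337 0.887
endloop
endfacet
facet normal -0.534 -0.823 0.192
outer loop
vertex 2.981 -2.054 0.955
vertex 3.393 -2.337 0.887
vertex 3.356 -1.907 2.627
endloop
endfacet
facet normal -0.533 -0.824 0.192
outer loop
vertex 3.356 -1.907 2.627
vertex 3.393 -2.337 0.887
vertex 3.769 -2.19 2.559
endloop
endfacet
facet normal 0.218 0.085 0.972
outer loop
vertex 3.356 -1.907 2.627
vertex 3.769 -2.19 2.559
vertex 3.888 -1.547 2.476
endloop
endfacet
facet normal -0.217 -0.085 -0.972
outer loop
vertex 3.393 -2.337 0.887
vertex 3.512 -1.693 0.804
vertex 3.876 -2.243 0.771
endloop
endfacet
facet normal 0.200 -0.979 0.041
outer loop
vertex 3.393 -2.337 0.887
vertex 3.876 -2.243 0.771
vertex 3.769 -2.19 2.559
endloop
endfacet
facet normal 0.201 -0.979 0.041
outer loop
vertex 3.769 -2.19 2.559
vertex 3.876 -2.243 0.771
vertex 4.251 -2.096 2.443
endloop
endfacet
facet normal 0.217 0.085 0.972
outer loop
vertex 3.769 -2.19 2.559
vertex 4.251 -2.096 2.443
vertex 3.888 -1.547 2.476
endloop
endfacet
facet normal -0.218 -0.086 -0.972
outer loop
vertex 3.876 -2.243 0.771
vertex 3.512 -1.693 0.804
vertex 4.145 -1.827 0.674
endloop
endfacet
facet normal 0.818 -0.560 -0.134
outer loop
vertex 3.876 -2.243 0.771
vertex 4.145 -1.827 0.674
vertex 4.251 -2.096 2.443
endloop
endfacet
facet normal 0.817 -0.561 -0.134
outer loop
vertex 4.251 -2.096 2.443
vertex 4.145 -1.827 0.674
vertex 4.521 -1.68 2.346
endloop
endfacet
facet normal 0.218 0.085 0.972
outer loop
vertex 4.251 -2.096 2.443
vertex 4.521 -1.68 2.346
vertex 3.888 -1.547 2.476
endloop
endfacet
facet normal -0.291 -0.467 -0.835
outer loop
vertex -0.644 2.936 0.907
vertex -1.638 3.705 0.823
vertex 0.038 3.741 0.219
endloop
endfacet
facet normal 0.789 -0.611 0.067
outer loop
vertex 0.358 4.255 1.137
vertex -0.644 2.936 0.907
vertex 0.038 3.741 0.219
endloop
endfacet
facet normal -0.291 -0.468 -0.835
outer loop
vertex 0.038 3.741 0.219
vertex -1.638 3.705 0.823
vertex -0.956 4.511 0.134
endloop
endfacet
facet normal 0.542 0.639 -0.546
outer loop
vertex -0.956 4.511 0.134
vertex 0.358 4.255 1.137
vertex 0.038 3.741 0.219
endloop
endfacet
facet normal -0.541 -0.639 0.547
outer loop
vertex -0.644 2.936 0.907
vertex -1.318 4.219 1.741
vertex -1.638 3.705 0.823
endloop
endfacet
facet normal 0.789 -0.611 0.066
outer loop
vertex -0.324 3.449 1.826
vertex -0.644 2.936 0.907
vertex 0.358 4.255 1.137
endloop
endfacet
facet normal -0.542 -0.639 0.546
outer loop
vertex -0.324 3.449 1.826
vertex -1.318 4.219 1.741
vertex -0.644 2.936 0.907
endloop
endfacet
facet normal -0.789 0.611 -0.067
outer loop
vertex -1.638 3.705 0.823
vertex -1.318 4.219 1.741
vertex -0.956 4.511 0.134
endloop
endfacet
facet normal 0.541 0.640 -0.546
outer loop
vertex -0.636 5.024 1.053
vertex 0.358 4.255 1.137
vertex -0.956 4.511 0.134
endloop
endfacet
facet normal -0.789 0.611 -0.067
outer loop
vertex -0.956 4.511 0.134
vertex -1.318 4.219 1.741
vertex -0.636 5.024 1.053
endloop
endfacet
facet normal 0.291 0.467 0.835
outer loop
vertex -0.636 5.024 1.053
vertex -0.324 3.449 1.826
vertex 0.358 4.255 1.137
endloop
endfacet
facet normal 0.291 0.467 0.835
outer loop
vertex -1.318 4.219 1.741
vertex -0.324 3.449 1.826
vertex -0.636 5.024 1.053
endloop
endfacet

endsolid


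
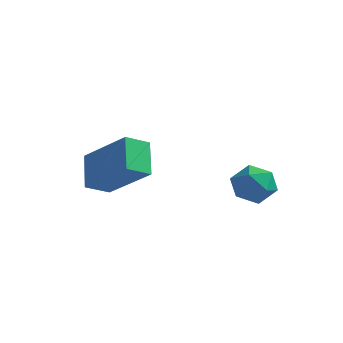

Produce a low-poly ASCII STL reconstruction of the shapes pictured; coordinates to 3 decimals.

solid 
facet normal -0.466 0.785 0.407
outer loop
vertex 2.764 1.827 0.457
vertex 3.119 1.658 1.189
vertex 3.499 2.163 0.65
endloop
endfacet
facet normal -0.336 0.898 -0.285
outer loop
vertex 2.764 1.827 0.457
vertex 3.499 2.163 0.65
vertex 3.365 1.87 -0.115
endloop
endfacet
facet normal -0.653 0.377 -0.657
outer loop
vertex 2.764 1.827 0.457
vertex 3.365 1.87 -0.115
vertex 2.902 1.183 -0.049
endloop
endfacet
facet normal -0.979 -0.057 -0.194
outer loop
vertex 2.764 1.827 0.457
vertex 2.902 1.183 -0.049
vertex 2.75 1.052 0.757
endloop
endfacet
facet normal -0.864 0.195 0.464
outer loop
vertex 2.764 1.827 0.457
vertex 2.75 1.052 0.757
vertex 3.119 1.658 1.189
endloop
endfacet
facet normal 0.368 0.845 -0.388
outer loop
vertex 3.365 1.87 -0.115
vertex 3.499 2.163 0.65
vertex 4.09 1.728 0.263
endloop
endfacet
facet normal 0.157 0.663 0.732
outer loop
vertex 3.499 2.163 0.65
vertex 3.119 1.658 1.189
vertex 3.938 1.597 1.069
endloop
endfacet
facet normal -0.487 -0.291 0.824
outer loop
vertex 3.119 1.658 1.189
vertex 2.75 1.052 0.757
vertex 3.475 0.91 1.135
endloop
endfacet
facet normal -0.673 -0.700 -0.241
outer loop
vertex 2.75 1.052 0.757
vertex 2.902 1.183 -0.049
vertex 3.341 0.617 0.37
endloop
endfacet
facet normal -0.145 0.003 -0.989
outer loop
vertex 2.902 1.183 -0.049
vertex 3.365 1.87 -0.115
vertex 3.721 1.122 -0.169
endloop
endfacet
facet normal 0.979 0.057 0.194
outer loop
vertex 4.076 0.953 0.563
vertex 4.09 1.728 0.263
vertex 3.938 1.597 1.069
endloop
endfacet
facet normal 0.653 -0.377 0.657
outer loop
vertex 4.076 0.953 0.563
vertex 3.938 1.597 1.069
vertex 3.475 0.91 1.135
endloop
endfacet
facet normal 0.336 -0.898 0.285
outer loop
vertex 4.076 0.953 0.563
vertex 3.475 0.91 1.135
vertex 3.341 0.617 0.37
endloop
endfacet
facet normal 0.466 -0.785 -0.407
outer loop
vertex 4.076 0.953 0.563
vertex 3.341 0.617 0.37
vertex 3.721 1.122 -0.169
endloop
endfacet
facet normal 0.864 -0.195 -0.464
outer loop
vertex 4.076 0.953 0.563
vertex 3.721 1.122 -0.169
vertex 4.09 1.728 0.263
endloop
endfacet
facet normal 0.673 0.700 0.241
outer loop
vertex 3.938 1.597 1.069
vertex 4.09 1.728 0.263
vertex 3.499 2.163 0.65
endloop
endfacet
facet normal 0.145 -0.003 0.989
outer loop
vertex 3.475 0.91 1.135
vertex 3.938 1.597 1.069
vertex 3.119 1.658 1.189
endloop
endfacet
facet normal -0.368 -0.845 0.388
outer loop
vertex 3.341 0.617 0.37
vertex 3.475 0.91 1.135
vertex 2.75 1.052 0.757
endloop
endfacet
facet normal -0.157 -0.663 -0.732
outer loop
vertex 3.721 1.122 -0.169
vertex 3.341 0.617 0.37
vertex 2.902 1.183 -0.049
endloop
endfacet
facet normal 0.487 0.291 -0.824
outer loop
vertex 4.09 1.728 0.263
vertex 3.721 1.122 -0.169
vertex 3.365 1.87 -0.115
endloop
endfacet
facet normal -0.783 0.145 -0.605
outer loop
vertex -0.577 -2.226 1.01
vertex -1.103 -1.357 1.899
vertex -0.121 -1.519 0.59
endloop
endfacet
facet normal 0.390 -0.643 -0.659
outer loop
vertex 1.523 -1.823 1.861
vertex -0.577 -2.226 1.01
vertex -0.121 -1.519 0.59
endloop
endfacet
facet normal -0.783 0.145 -0.605
outer loop
vertex -0.121 -1.519 0.59
vertex -1.103 -1.357 1.899
vertex -0.647 -0.65 1.479
endloop
endfacet
facet normal 0.485 0.751 -0.448
outer loop
vertex -0.647 -0.65 1.479
vertex 1.523 -1.823 1.861
vertex -0.121 -1.519 0.59
endloop
endfacet
facet normal -0.485 -0.751 0.448
outer loop
vertex -0.577 -2.226 1.01
vertex 0.541 -1.661 3.17
vertex -1.103 -1.357 1.899
endloop
endfacet
facet normal 0.390 -0.643 -0.659
outer loop
vertex 1.067 -2.53 2.281
vertex -0.577 -2.226 1.01
vertex 1.523 -1.823 1.861
endloop
endfacet
facet normal -0.485 -0.751 0.448
outer loop
vertex 1.067 -2.53 2.281
vertex 0.541 -1.661 3.17
vertex -0.577 -2.226 1.01
endloop
endfacet
facet normal -0.390 0.643 0.659
outer loop
vertex -1.103 -1.357 1.899
vertex 0.541 -1.661 3.17
vertex -0.647 -0.65 1.479
endloop
endfacet
facet normal 0.485 0.751 -0.448
outer loop
vertex 0.997 -0.954 2.75
vertex 1.523 -1.823 1.861
vertex -0.647 -0.65 1.479
endloop
endfacet
facet normal -0.390 0.643 0.659
outer loop
vertex -0.647 -0.65 1.479
vertex 0.541 -1.661 3.17
vertex 0.997 -0.954 2.75
endloop
endfacet
facet normal 0.783 -0.145 0.605
outer loop
vertex 0.997 -0.954 2.75
vertex 1.067 -2.53 2.281
vertex 1.523 -1.823 1.861
endloop
endfacet
facet normal 0.783 -0.145 0.605
outer loop
vertex 0.541 -1.661 3.17
vertex 1.067 -2.53 2.281
vertex 0.997 -0.954 2.75
endloop
endfacet

endsolid


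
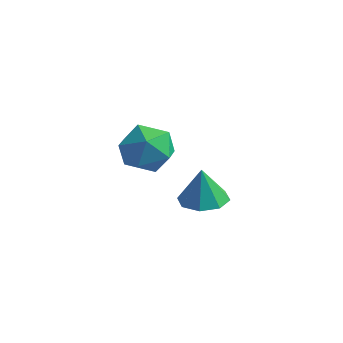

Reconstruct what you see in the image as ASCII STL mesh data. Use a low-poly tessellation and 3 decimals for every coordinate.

solid 
facet normal -0.729 0.511 0.456
outer loop
vertex -0.17 -3.783 2.234
vertex 0.332 -3.794 3.048
vertex 0.446 -3.076 2.426
endloop
endfacet
facet normal -0.699 0.674 -0.238
outer loop
vertex -0.17 -3.783 2.234
vertex 0.446 -3.076 2.426
vertex 0.396 -3.44 1.543
endloop
endfacet
facet normal -0.789 0.071 -0.611
outer loop
vertex -0.17 -3.783 2.234
vertex 0.396 -3.44 1.543
vertex 0.252 -4.383 1.619
endloop
endfacet
facet normal -0.873 -0.464 -0.146
outer loop
vertex -0.17 -3.783 2.234
vertex 0.252 -4.383 1.619
vertex 0.212 -4.601 2.55
endloop
endfacet
facet normal -0.836 -0.192 0.513
outer loop
vertex -0.17 -3.783 2.234
vertex 0.212 -4.601 2.55
vertex 0.332 -3.794 3.048
endloop
endfacet
facet normal -0.046 0.924 -0.378
outer loop
vertex 0.396 -3.44 1.543
vertex 0.446 -3.076 2.426
vertex 1.248 -3.239 1.93
endloop
endfacet
facet normal -0.095 0.660 0.745
outer loop
vertex 0.446 -3.076 2.426
vertex 0.332 -3.794 3.048
vertex 1.208 -3.457 2.861
endloop
endfacet
facet normal -0.268 -0.477 0.837
outer loop
vertex 0.332 -3.794 3.048
vertex 0.212 -4.601 2.55
vertex 1.064 -4.4 2.937
endloop
endfacet
facet normal -0.328 -0.917 -0.229
outer loop
vertex 0.212 -4.601 2.55
vertex 0.252 -4.383 1.619
vertex 1.014 -4.764 2.054
endloop
endfacet
facet normal -0.190 -0.050 -0.980
outer loop
vertex 0.252 -4.383 1.619
vertex 0.396 -3.44 1.543
vertex 1.128 -4.046 1.432
endloop
endfacet
facet normal 0.873 0.464 0.146
outer loop
vertex 1.63 -4.057 2.246
vertex 1.248 -3.239 1.93
vertex 1.208 -3.457 2.861
endloop
endfacet
facet normal 0.789 -0.071 0.611
outer loop
vertex 1.63 -4.057 2.246
vertex 1.208 -3.457 2.861
vertex 1.064 -4.4 2.937
endloop
endfacet
facet normal 0.699 -0.674 0.238
outer loop
vertex 1.63 -4.057 2.246
vertex 1.064 -4.4 2.937
vertex 1.014 -4.764 2.054
endloop
endfacet
facet normal 0.729 -0.511 -0.456
outer loop
vertex 1.63 -4.057 2.246
vertex 1.014 -4.764 2.054
vertex 1.128 -4.046 1.432
endloop
endfacet
facet normal 0.836 0.192 -0.513
outer loop
vertex 1.63 -4.057 2.246
vertex 1.128 -4.046 1.432
vertex 1.248 -3.239 1.93
endloop
endfacet
facet normal 0.328 0.917 0.229
outer loop
vertex 1.208 -3.457 2.861
vertex 1.248 -3.239 1.93
vertex 0.446 -3.076 2.426
endloop
endfacet
facet normal 0.190 0.050 0.980
outer loop
vertex 1.064 -4.4 2.937
vertex 1.208 -3.457 2.861
vertex 0.332 -3.794 3.048
endloop
endfacet
facet normal 0.046 -0.924 0.378
outer loop
vertex 1.014 -4.764 2.054
vertex 1.064 -4.4 2.937
vertex 0.212 -4.601 2.55
endloop
endfacet
facet normal 0.095 -0.660 -0.745
outer loop
vertex 1.128 -4.046 1.432
vertex 1.014 -4.764 2.054
vertex 0.252 -4.383 1.619
endloop
endfacet
facet normal 0.268 0.477 -0.837
outer loop
vertex 1.248 -3.239 1.93
vertex 1.128 -4.046 1.432
vertex 0.396 -3.44 1.543
endloop
endfacet
facet normal 0.078 -0.016 -0.997
outer loop
vertex 1.487 -1.093 -1.877
vertex 0.702 -0.801 -1.943
vertex 1.464 -0.451 -1.889
endloop
endfacet
facet normal 0.821 0.040 0.569
outer loop
vertex 1.487 -1.093 -1.877
vertex 1.464 -0.451 -1.889
vertex 0.598 -0.779 -0.617
endloop
endfacet
facet normal 0.078 -0.016 -0.997
outer loop
vertex 1.464 -0.451 -1.889
vertex 0.702 -0.801 -1.943
vertex 0.995 -0.014 -1.933
endloop
endfacet
facet normal 0.547 0.641 0.538
outer loop
vertex 1.464 -0.451 -1.889
vertex 0.995 -0.014 -1.933
vertex 0.598 -0.779 -0.617
endloop
endfacet
facet normal 0.078 -0.017 -0.997
outer loop
vertex 0.995 -0.014 -1.933
vertex 0.702 -0.801 -1.943
vertex 0.354 -0.037 -1.983
endloop
endfacet
facet normal -0.069 0.871 0.486
outer loop
vertex 0.995 -0.014 -1.933
vertex 0.354 -0.037 -1.983
vertex 0.598 -0.779 -0.617
endloop
endfacet
facet normal 0.078 -0.017 -0.997
outer loop
vertex 0.354 -0.037 -1.983
vertex 0.702 -0.801 -1.943
vertex -0.083 -0.508 -2.009
endloop
endfacet
facet normal -0.669 0.596 0.443
outer loop
vertex 0.354 -0.037 -1.983
vertex -0.083 -0.508 -2.009
vertex 0.598 -0.779 -0.617
endloop
endfacet
facet normal 0.078 -0.016 -0.997
outer loop
vertex -0.083 -0.508 -2.009
vertex 0.702 -0.801 -1.943
vertex -0.06 -1.151 -1.997
endloop
endfacet
facet normal -0.900 -0.024 0.436
outer loop
vertex -0.083 -0.508 -2.009
vertex -0.06 -1.151 -1.997
vertex 0.598 -0.779 -0.617
endloop
endfacet
facet normal 0.078 -0.016 -0.997
outer loop
vertex -0.06 -1.151 -1.997
vertex 0.702 -0.801 -1.943
vertex 0.409 -1.588 -1.953
endloop
endfacet
facet normal -0.626 -0.625 0.467
outer loop
vertex -0.06 -1.151 -1.997
vertex 0.409 -1.588 -1.953
vertex 0.598 -0.779 -0.617
endloop
endfacet
facet normal 0.078 -0.017 -0.997
outer loop
vertex 0.409 -1.588 -1.953
vertex 0.702 -0.801 -1.943
vertex 1.05 -1.564 -1.903
endloop
endfacet
facet normal -0.008 -0.855 0.519
outer loop
vertex 0.409 -1.588 -1.953
vertex 1.05 -1.564 -1.903
vertex 0.598 -0.779 -0.617
endloop
endfacet
facet normal 0.078 -0.017 -0.997
outer loop
vertex 1.05 -1.564 -1.903
vertex 0.702 -0.801 -1.943
vertex 1.487 -1.093 -1.877
endloop
endfacet
facet normal 0.591 -0.579 0.561
outer loop
vertex 1.05 -1.564 -1.903
vertex 1.487 -1.093 -1.877
vertex 0.598 -0.779 -0.617
endloop
endfacet

endsolid


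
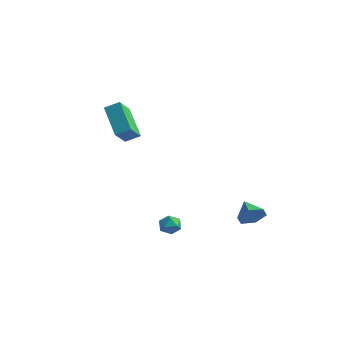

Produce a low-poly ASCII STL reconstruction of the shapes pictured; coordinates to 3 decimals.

solid 
facet normal -0.719 0.383 0.580
outer loop
vertex -3.073 -0.993 4.514
vertex -3.3 0.039 3.551
vertex -3.716 -1.541 4.078
endloop
endfacet
facet normal 0.159 -0.722 0.674
outer loop
vertex -2.14 -2.379 2.809
vertex -3.073 -0.993 4.514
vertex -3.716 -1.541 4.078
endloop
endfacet
facet normal -0.720 0.383 0.579
outer loop
vertex -3.716 -1.541 4.078
vertex -3.3 0.039 3.551
vertex -3.942 -0.509 3.115
endloop
endfacet
facet normal -0.676 -0.576 -0.459
outer loop
vertex -3.942 -0.509 3.115
vertex -2.14 -2.379 2.809
vertex -3.716 -1.541 4.078
endloop
endfacet
facet normal 0.676 0.577 0.459
outer loop
vertex -3.073 -0.993 4.514
vertex -1.724 -0.799 2.282
vertex -3.3 0.039 3.551
endloop
endfacet
facet normal 0.159 -0.722 0.674
outer loop
vertex -1.498 -1.831 3.245
vertex -3.073 -0.993 4.514
vertex -2.14 -2.379 2.809
endloop
endfacet
facet normal 0.676 0.576 0.459
outer loop
vertex -1.498 -1.831 3.245
vertex -1.724 -0.799 2.282
vertex -3.073 -0.993 4.514
endloop
endfacet
facet normal -0.159 0.722 -0.674
outer loop
vertex -3.3 0.039 3.551
vertex -1.724 -0.799 2.282
vertex -3.942 -0.509 3.115
endloop
endfacet
facet normal -0.676 -0.577 -0.459
outer loop
vertex -2.367 -1.347 1.846
vertex -2.14 -2.379 2.809
vertex -3.942 -0.509 3.115
endloop
endfacet
facet normal -0.159 0.722 -0.674
outer loop
vertex -3.942 -0.509 3.115
vertex -1.724 -0.799 2.282
vertex -2.367 -1.347 1.846
endloop
endfacet
facet normal 0.720 -0.382 -0.579
outer loop
vertex -2.367 -1.347 1.846
vertex -1.498 -1.831 3.245
vertex -2.14 -2.379 2.809
endloop
endfacet
facet normal 0.719 -0.383 -0.579
outer loop
vertex -1.724 -0.799 2.282
vertex -1.498 -1.831 3.245
vertex -2.367 -1.347 1.846
endloop
endfacet
facet normal -0.932 0.017 0.361
outer loop
vertex 1.23 -2.405 -2.794
vertex 1.409 -2.854 -2.311
vertex 1.467 -2.183 -2.193
endloop
endfacet
facet normal -0.763 0.643 0.063
outer loop
vertex 1.23 -2.405 -2.794
vertex 1.467 -2.183 -2.193
vertex 1.671 -1.884 -2.773
endloop
endfacet
facet normal -0.588 0.523 -0.618
outer loop
vertex 1.23 -2.405 -2.794
vertex 1.671 -1.884 -2.773
vertex 1.739 -2.37 -3.249
endloop
endfacet
facet normal -0.649 -0.178 -0.740
outer loop
vertex 1.23 -2.405 -2.794
vertex 1.739 -2.37 -3.249
vertex 1.577 -2.969 -2.963
endloop
endfacet
facet normal -0.861 -0.489 -0.136
outer loop
vertex 1.23 -2.405 -2.794
vertex 1.577 -2.969 -2.963
vertex 1.409 -2.854 -2.311
endloop
endfacet
facet normal -0.185 0.899 0.398
outer loop
vertex 1.671 -1.884 -2.773
vertex 1.467 -2.183 -2.193
vertex 2.123 -2.011 -2.277
endloop
endfacet
facet normal -0.460 -0.115 0.881
outer loop
vertex 1.467 -2.183 -2.193
vertex 1.409 -2.854 -2.311
vertex 1.961 -2.61 -1.991
endloop
endfacet
facet normal -0.346 -0.935 0.076
outer loop
vertex 1.409 -2.854 -2.311
vertex 1.577 -2.969 -2.963
vertex 2.029 -3.096 -2.467
endloop
endfacet
facet normal -0.003 -0.430 -0.903
outer loop
vertex 1.577 -2.969 -2.963
vertex 1.739 -2.37 -3.249
vertex 2.233 -2.797 -3.047
endloop
endfacet
facet normal 0.097 0.703 -0.704
outer loop
vertex 1.739 -2.37 -3.249
vertex 1.671 -1.884 -2.773
vertex 2.291 -2.126 -2.929
endloop
endfacet
facet normal 0.649 0.178 0.740
outer loop
vertex 2.47 -2.575 -2.446
vertex 2.123 -2.011 -2.277
vertex 1.961 -2.61 -1.991
endloop
endfacet
facet normal 0.588 -0.523 0.618
outer loop
vertex 2.47 -2.575 -2.446
vertex 1.961 -2.61 -1.991
vertex 2.029 -3.096 -2.467
endloop
endfacet
facet normal 0.763 -0.643 -0.063
outer loop
vertex 2.47 -2.575 -2.446
vertex 2.029 -3.096 -2.467
vertex 2.233 -2.797 -3.047
endloop
endfacet
facet normal 0.932 -0.017 -0.361
outer loop
vertex 2.47 -2.575 -2.446
vertex 2.233 -2.797 -3.047
vertex 2.291 -2.126 -2.929
endloop
endfacet
facet normal 0.861 0.489 0.136
outer loop
vertex 2.47 -2.575 -2.446
vertex 2.291 -2.126 -2.929
vertex 2.123 -2.011 -2.277
endloop
endfacet
facet normal 0.003 0.430 0.903
outer loop
vertex 1.961 -2.61 -1.991
vertex 2.123 -2.011 -2.277
vertex 1.467 -2.183 -2.193
endloop
endfacet
facet normal -0.097 -0.703 0.704
outer loop
vertex 2.029 -3.096 -2.467
vertex 1.961 -2.61 -1.991
vertex 1.409 -2.854 -2.311
endloop
endfacet
facet normal 0.185 -0.899 -0.398
outer loop
vertex 2.233 -2.797 -3.047
vertex 2.029 -3.096 -2.467
vertex 1.577 -2.969 -2.963
endloop
endfacet
facet normal 0.460 0.115 -0.881
outer loop
vertex 2.291 -2.126 -2.929
vertex 2.233 -2.797 -3.047
vertex 1.739 -2.37 -3.249
endloop
endfacet
facet normal 0.346 0.935 -0.076
outer loop
vertex 2.123 -2.011 -2.277
vertex 2.291 -2.126 -2.929
vertex 1.671 -1.884 -2.773
endloop
endfacet
facet normal 0.780 -0.439 -0.445
outer loop
vertex 3.54 3.303 -3.215
vertex 3.005 3.01 -3.864
vertex 3.406 3.8 -3.941
endloop
endfacet
facet normal 0.131 0.829 0.543
outer loop
vertex 3.54 3.303 -3.215
vertex 3.406 3.8 -3.941
vertex 1.975 3.59 -3.276
endloop
endfacet
facet normal 0.781 -0.440 -0.444
outer loop
vertex 3.406 3.8 -3.941
vertex 3.005 3.01 -3.864
vertex 2.872 3.507 -4.589
endloop
endfacet
facet normal -0.243 0.943 -0.226
outer loop
vertex 3.406 3.8 -3.941
vertex 2.872 3.507 -4.589
vertex 1.975 3.59 -3.276
endloop
endfacet
facet normal 0.780 -0.440 -0.445
outer loop
vertex 2.872 3.507 -4.589
vertex 3.005 3.01 -3.864
vertex 2.47 2.717 -4.512
endloop
endfacet
facet normal -0.767 0.337 -0.545
outer loop
vertex 2.872 3.507 -4.589
vertex 2.47 2.717 -4.512
vertex 1.975 3.59 -3.276
endloop
endfacet
facet normal 0.780 -0.440 -0.445
outer loop
vertex 2.47 2.717 -4.512
vertex 3.005 3.01 -3.864
vertex 2.603 2.219 -3.786
endloop
endfacet
facet normal -0.918 -0.385 -0.096
outer loop
vertex 2.47 2.717 -4.512
vertex 2.603 2.219 -3.786
vertex 1.975 3.59 -3.276
endloop
endfacet
facet normal 0.780 -0.440 -0.445
outer loop
vertex 2.603 2.219 -3.786
vertex 3.005 3.01 -3.864
vertex 3.138 2.512 -3.138
endloop
endfacet
facet normal -0.543 -0.500 0.675
outer loop
vertex 2.603 2.219 -3.786
vertex 3.138 2.512 -3.138
vertex 1.975 3.59 -3.276
endloop
endfacet
facet normal 0.780 -0.440 -0.445
outer loop
vertex 3.138 2.512 -3.138
vertex 3.005 3.01 -3.864
vertex 3.54 3.303 -3.215
endloop
endfacet
facet normal -0.019 0.107 0.994
outer loop
vertex 3.138 2.512 -3.138
vertex 3.54 3.303 -3.215
vertex 1.975 3.59 -3.276
endloop
endfacet

endsolid


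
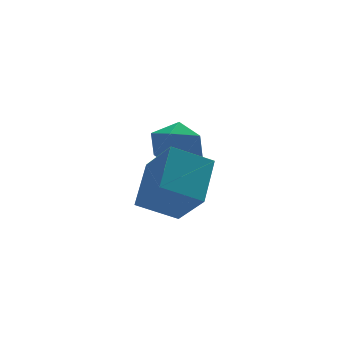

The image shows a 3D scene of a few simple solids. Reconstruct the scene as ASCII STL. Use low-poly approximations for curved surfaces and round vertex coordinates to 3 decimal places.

solid 
facet normal 0.082 0.812 -0.579
outer loop
vertex -0.919 2.457 2.054
vertex -1.95 2.732 2.294
vertex -1.128 3.094 2.918
endloop
endfacet
facet normal 0.713 0.635 -0.296
outer loop
vertex -0.919 2.457 2.054
vertex -1.128 3.094 2.918
vertex -0.385 2.295 2.994
endloop
endfacet
facet normal 0.867 -0.031 -0.498
outer loop
vertex -0.919 2.457 2.054
vertex -0.385 2.295 2.994
vertex -0.747 1.44 2.417
endloop
endfacet
facet normal 0.329 -0.267 -0.905
outer loop
vertex -0.919 2.457 2.054
vertex -0.747 1.44 2.417
vertex -1.715 1.71 1.985
endloop
endfacet
facet normal -0.155 0.253 -0.955
outer loop
vertex -0.919 2.457 2.054
vertex -1.715 1.71 1.985
vertex -1.95 2.732 2.294
endloop
endfacet
facet normal 0.646 0.641 0.415
outer loop
vertex -0.385 2.295 2.994
vertex -1.128 3.094 2.918
vertex -1.085 2.47 3.815
endloop
endfacet
facet normal -0.376 0.926 -0.042
outer loop
vertex -1.128 3.094 2.918
vertex -1.95 2.732 2.294
vertex -2.053 2.74 3.383
endloop
endfacet
facet normal -0.758 0.023 -0.651
outer loop
vertex -1.95 2.732 2.294
vertex -1.715 1.71 1.985
vertex -2.415 1.885 2.806
endloop
endfacet
facet normal 0.026 -0.820 -0.572
outer loop
vertex -1.715 1.71 1.985
vertex -0.747 1.44 2.417
vertex -1.672 1.086 2.882
endloop
endfacet
facet normal 0.895 -0.438 0.088
outer loop
vertex -0.747 1.44 2.417
vertex -0.385 2.295 2.994
vertex -0.85 1.448 3.506
endloop
endfacet
facet normal -0.329 0.267 0.905
outer loop
vertex -1.881 1.723 3.746
vertex -1.085 2.47 3.815
vertex -2.053 2.74 3.383
endloop
endfacet
facet normal -0.867 0.031 0.498
outer loop
vertex -1.881 1.723 3.746
vertex -2.053 2.74 3.383
vertex -2.415 1.885 2.806
endloop
endfacet
facet normal -0.713 -0.635 0.296
outer loop
vertex -1.881 1.723 3.746
vertex -2.415 1.885 2.806
vertex -1.672 1.086 2.882
endloop
endfacet
facet normal -0.082 -0.812 0.579
outer loop
vertex -1.881 1.723 3.746
vertex -1.672 1.086 2.882
vertex -0.85 1.448 3.506
endloop
endfacet
facet normal 0.155 -0.253 0.955
outer loop
vertex -1.881 1.723 3.746
vertex -0.85 1.448 3.506
vertex -1.085 2.47 3.815
endloop
endfacet
facet normal -0.026 0.820 0.572
outer loop
vertex -2.053 2.74 3.383
vertex -1.085 2.47 3.815
vertex -1.128 3.094 2.918
endloop
endfacet
facet normal -0.895 0.438 -0.088
outer loop
vertex -2.415 1.885 2.806
vertex -2.053 2.74 3.383
vertex -1.95 2.732 2.294
endloop
endfacet
facet normal -0.646 -0.641 -0.415
outer loop
vertex -1.672 1.086 2.882
vertex -2.415 1.885 2.806
vertex -1.715 1.71 1.985
endloop
endfacet
facet normal 0.376 -0.926 0.042
outer loop
vertex -0.85 1.448 3.506
vertex -1.672 1.086 2.882
vertex -0.747 1.44 2.417
endloop
endfacet
facet normal 0.758 -0.023 0.651
outer loop
vertex -1.085 2.47 3.815
vertex -0.85 1.448 3.506
vertex -0.385 2.295 2.994
endloop
endfacet
facet normal -0.575 -0.630 -0.522
outer loop
vertex -4.359 -1.924 3.454
vertex -4.549 -0.611 2.08
vertex -3.043 -2.51 2.712
endloop
endfacet
facet normal 0.100 -0.687 0.720
outer loop
vertex -1.911 -1.269 3.74
vertex -4.359 -1.924 3.454
vertex -3.043 -2.51 2.712
endloop
endfacet
facet normal -0.575 -0.630 -0.522
outer loop
vertex -3.043 -2.51 2.712
vertex -4.549 -0.611 2.08
vertex -3.234 -1.197 1.338
endloop
endfacet
facet normal 0.812 -0.361 -0.458
outer loop
vertex -3.234 -1.197 1.338
vertex -1.911 -1.269 3.74
vertex -3.043 -2.51 2.712
endloop
endfacet
facet normal -0.812 0.362 0.458
outer loop
vertex -4.359 -1.924 3.454
vertex -3.417 0.63 3.108
vertex -4.549 -0.611 2.08
endloop
endfacet
facet normal 0.100 -0.687 0.720
outer loop
vertex -3.226 -0.683 4.482
vertex -4.359 -1.924 3.454
vertex -1.911 -1.269 3.74
endloop
endfacet
facet normal -0.812 0.362 0.458
outer loop
vertex -3.226 -0.683 4.482
vertex -3.417 0.63 3.108
vertex -4.359 -1.924 3.454
endloop
endfacet
facet normal -0.100 0.687 -0.720
outer loop
vertex -4.549 -0.611 2.08
vertex -3.417 0.63 3.108
vertex -3.234 -1.197 1.338
endloop
endfacet
facet normal 0.812 -0.362 -0.458
outer loop
vertex -2.101 0.044 2.366
vertex -1.911 -1.269 3.74
vertex -3.234 -1.197 1.338
endloop
endfacet
facet normal -0.100 0.687 -0.720
outer loop
vertex -3.234 -1.197 1.338
vertex -3.417 0.63 3.108
vertex -2.101 0.044 2.366
endloop
endfacet
facet normal 0.575 0.630 0.522
outer loop
vertex -2.101 0.044 2.366
vertex -3.226 -0.683 4.482
vertex -1.911 -1.269 3.74
endloop
endfacet
facet normal 0.575 0.630 0.522
outer loop
vertex -3.417 0.63 3.108
vertex -3.226 -0.683 4.482
vertex -2.101 0.044 2.366
endloop
endfacet

endsolid
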